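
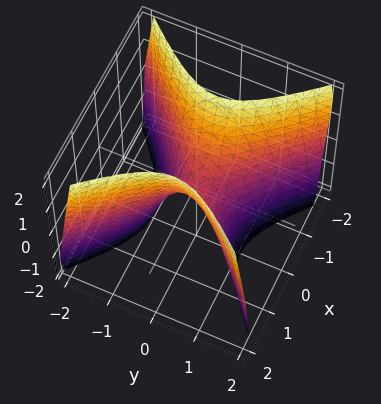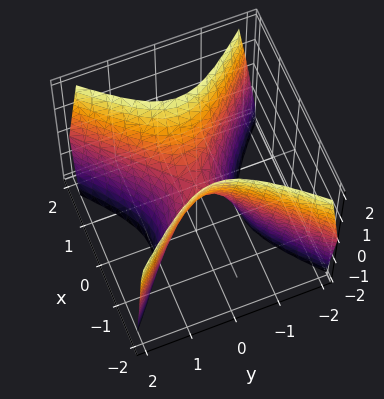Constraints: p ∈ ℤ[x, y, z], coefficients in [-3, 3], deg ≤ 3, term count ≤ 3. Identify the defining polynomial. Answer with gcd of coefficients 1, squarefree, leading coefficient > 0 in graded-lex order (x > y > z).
(a) The degree is 2 — a saddle surface; a quadric.
(b) Symmetries: mirror symmetry x ↦ −x ⇒ only even powers of x; the y ↦ −y reflection is a symmetry, so y appears only in even powers.
(c) Observable constraints: it crosses the z-axis at the gridline z = 0; it crosses the x-axis at the gridline x = 0.
(d) Putting this together gives p.

2*x^2 - 2*y^2 - z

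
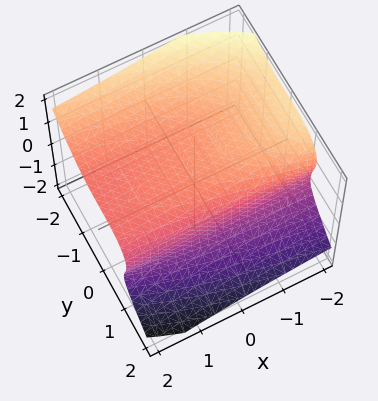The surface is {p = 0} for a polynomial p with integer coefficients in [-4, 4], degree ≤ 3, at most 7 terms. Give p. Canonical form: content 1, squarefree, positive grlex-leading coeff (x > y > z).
2*x*z^2 + 2*y^3 + 3*z^3 + y^2 - 3

Degree: no degree-2 surface has this shape, so deg p = 3.
Against the integer gridlines: no x-intercept at any integer in the box; one z-axis crossing is at z = 1.
Fitting integer coefficients to these (and the overall shape) gives p.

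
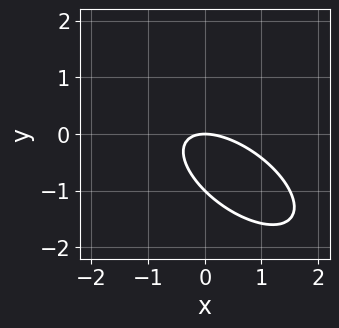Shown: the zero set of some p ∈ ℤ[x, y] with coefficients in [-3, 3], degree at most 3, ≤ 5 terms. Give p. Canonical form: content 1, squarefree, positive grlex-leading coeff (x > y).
2*x^2 + 3*x*y + 3*y^2 + 3*y

Degree: the shape is more complex than any degree-1 curve, so deg p = 2.
From the axis intercepts and sections: one x-axis crossing is at x = 0; the y-axis gridline crossings are at y ∈ {-1, 0}.
These observations pin down the coefficients.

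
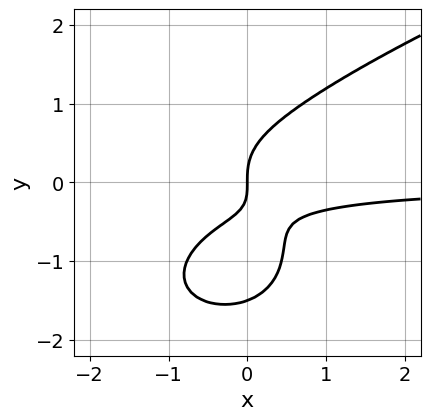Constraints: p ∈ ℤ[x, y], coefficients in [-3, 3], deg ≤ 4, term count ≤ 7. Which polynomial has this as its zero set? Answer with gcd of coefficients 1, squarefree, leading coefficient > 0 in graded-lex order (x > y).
2*y^4 - 3*x^2*y + 3*y^3 - 3*x*y - 2*x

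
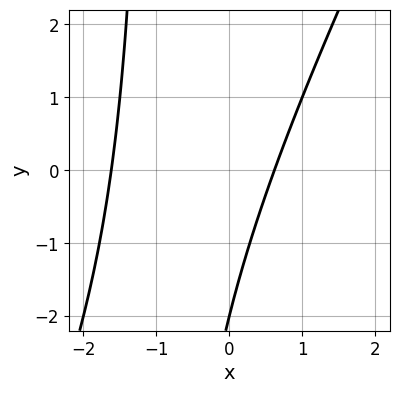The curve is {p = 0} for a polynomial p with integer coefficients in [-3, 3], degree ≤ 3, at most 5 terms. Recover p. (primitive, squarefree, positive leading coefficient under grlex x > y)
First, the degree is 2 — the shape is more complex than any degree-1 curve.
Next, from the visible intercepts: one y-axis crossing is at y = -2.
Finally, together with the visible shape, these determine p as stated.

2*x^2 - x*y + 2*x - y - 2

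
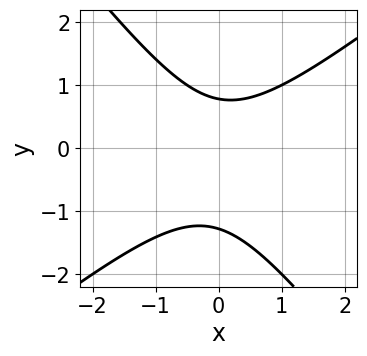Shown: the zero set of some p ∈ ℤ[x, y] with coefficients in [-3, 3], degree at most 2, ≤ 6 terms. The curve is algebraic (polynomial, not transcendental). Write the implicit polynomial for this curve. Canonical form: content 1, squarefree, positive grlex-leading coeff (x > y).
First, the degree is 2 — a generic line meets the curve in up to 2 points.
Then, observable constraints: it misses every integer gridline on the x-axis.
Finally, assembling these constraints gives the stated polynomial.

2*x^2 - x*y - 2*y^2 - y + 2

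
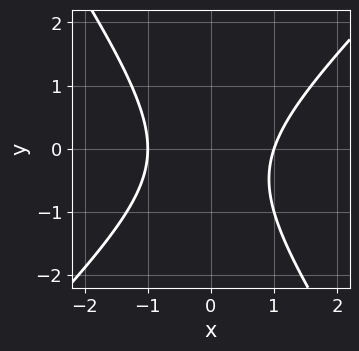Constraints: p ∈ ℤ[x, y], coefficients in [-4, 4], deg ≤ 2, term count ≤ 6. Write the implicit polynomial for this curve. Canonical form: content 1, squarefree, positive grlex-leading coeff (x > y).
1. Degree: no degree-1 curve has this shape, so deg p = 2.
2. Observable constraints: it misses every integer gridline on the y-axis; among the integer gridlines, it crosses the x-axis at x ∈ {-1, 1}.
3. Assembling these constraints gives the stated polynomial.

3*x^2 - x*y - 2*y^2 - y - 3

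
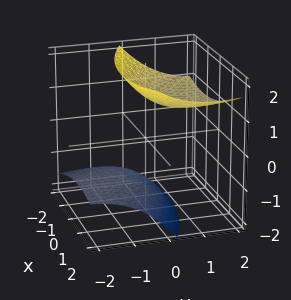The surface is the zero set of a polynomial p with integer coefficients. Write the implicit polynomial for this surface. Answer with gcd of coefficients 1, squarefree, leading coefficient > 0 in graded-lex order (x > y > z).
x^2 + x*y + y^2 - 3*y*z - 2*z^2 + 3

1. The picture has 2 separate pieces. Treating them together as one polynomial.
2. Degree: no degree-1 surface has this shape, so deg p = 2.
3. Reading off the gridlines: it misses every integer gridline on the y-axis; no x-intercept at any integer in the box.
4. These observations pin down the coefficients.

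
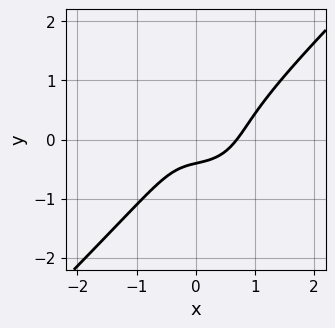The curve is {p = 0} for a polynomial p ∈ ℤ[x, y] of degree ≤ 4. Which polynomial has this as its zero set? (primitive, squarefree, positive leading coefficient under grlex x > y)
First, deg p = 3. No degree-2 curve has this shape.
Finally, the integer polynomial consistent with all of this is the stated p.

3*x^3 - 3*y^3 - 2*x*y - 2*y - 1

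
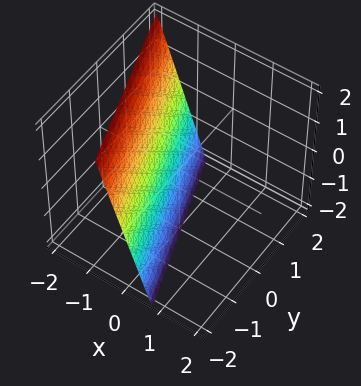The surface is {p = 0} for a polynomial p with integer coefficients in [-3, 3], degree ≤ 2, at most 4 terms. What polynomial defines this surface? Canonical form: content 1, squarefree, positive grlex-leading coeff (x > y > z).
(a) Degree: the surface is flat (a plane), so deg p = 1.
(b) Observable constraints: it meets the y-axis at y = -2 (among the integer gridlines); it crosses the z-axis at the gridline z = -2.
(c) Fitting integer coefficients to these (and the overall shape) gives p.

3*x + y + z + 2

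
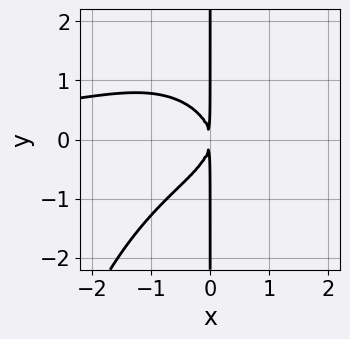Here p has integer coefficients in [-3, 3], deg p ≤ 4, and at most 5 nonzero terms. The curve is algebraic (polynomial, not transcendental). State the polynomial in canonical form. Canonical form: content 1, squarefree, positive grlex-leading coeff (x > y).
x^3*y + 2*x*y^2 + 2*x^2

(a) deg p = 4. A generic line meets the curve in up to 4 points.
(b) From the axis intercepts and sections: the visible y-axis segment lies entirely on the curve.
(c) Matching integer coefficients to the picture gives p.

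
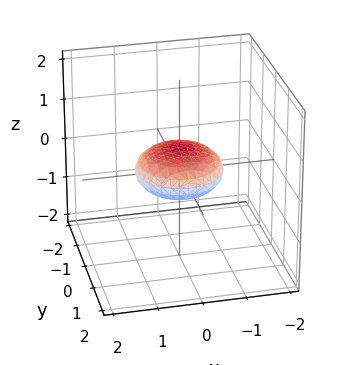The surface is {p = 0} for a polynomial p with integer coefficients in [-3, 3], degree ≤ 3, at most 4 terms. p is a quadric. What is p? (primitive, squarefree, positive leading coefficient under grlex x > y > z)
x^2 + y^2 + 3*z^2 - 1

First, deg p = 2. A closed, bounded, convex surface; a quadric.
Next, by symmetry, every cross-section ⟂ z is a circle, so x, y appear only via x² + y²; it's symmetric under z → −z, forcing even powers of z.
Then, observable constraints: among the integer gridlines, it crosses the x-axis at x ∈ {-1, 1}; the y-axis gridline crossings are at y ∈ {-1, 1}.
Finally, together with the visible shape, these determine p as stated.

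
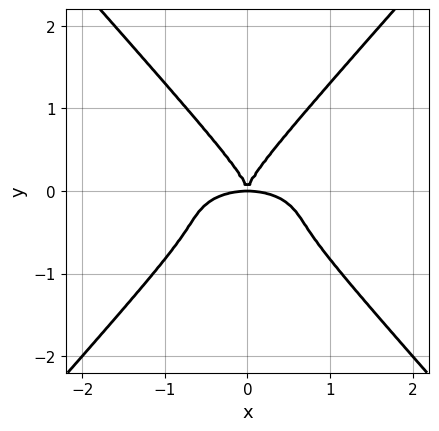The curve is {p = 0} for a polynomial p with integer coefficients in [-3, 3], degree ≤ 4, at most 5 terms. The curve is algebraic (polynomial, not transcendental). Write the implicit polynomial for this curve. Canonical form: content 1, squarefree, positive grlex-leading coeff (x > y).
x^4 + 3*x^2*y^2 - 3*y^4 + 2*x^2*y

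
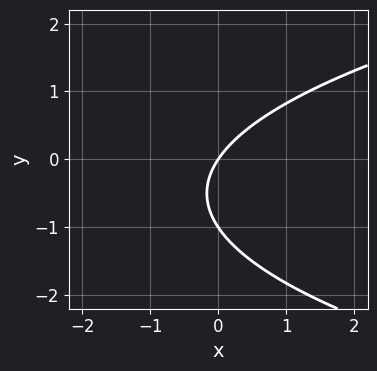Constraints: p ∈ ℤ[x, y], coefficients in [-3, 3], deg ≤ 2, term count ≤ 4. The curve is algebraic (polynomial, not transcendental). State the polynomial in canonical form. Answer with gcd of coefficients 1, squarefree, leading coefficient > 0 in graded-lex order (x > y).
2*y^2 - 3*x + 2*y

First, the degree is 2 — no degree-1 curve has this shape.
Next, from the visible intercepts: it meets the x-axis at x = 0 (among the integer gridlines); among the integer gridlines, it crosses the y-axis at y ∈ {-1, 0}.
Finally, together with the visible shape, these determine p as stated.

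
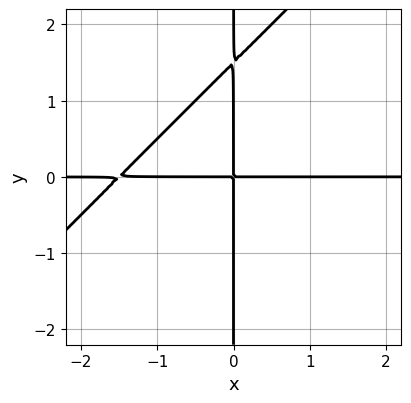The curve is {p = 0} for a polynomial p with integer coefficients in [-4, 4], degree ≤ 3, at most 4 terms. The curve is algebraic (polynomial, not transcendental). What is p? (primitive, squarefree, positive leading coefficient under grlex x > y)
2*x^2*y - 2*x*y^2 + 3*x*y

(a) deg p = 3.
(b) From the visible intercepts: every point of the y-axis in the box is on the curve; the visible x-axis segment lies entirely on the curve.
(c) Assembling these constraints gives the stated polynomial.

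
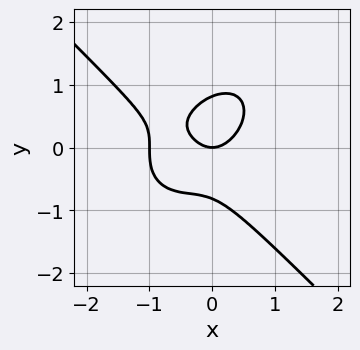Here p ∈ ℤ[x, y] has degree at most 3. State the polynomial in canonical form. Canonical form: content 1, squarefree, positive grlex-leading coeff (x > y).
First, the degree is 3 — no degree-2 curve has this shape.
Then, from the axis intercepts and sections: among the integer gridlines, it crosses the x-axis at x ∈ {-1, 0}; one y-axis crossing is at y = 0.
Finally, solving for integer coefficients yields p as stated.

3*x^3 + 3*y^3 + 3*x^2 - 2*x*y - 2*y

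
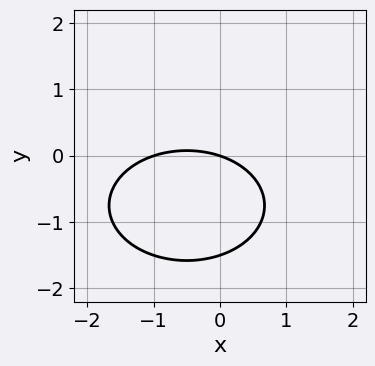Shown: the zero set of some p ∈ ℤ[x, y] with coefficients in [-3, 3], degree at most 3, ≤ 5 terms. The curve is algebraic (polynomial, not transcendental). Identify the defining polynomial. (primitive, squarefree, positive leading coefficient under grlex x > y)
x^2 + 2*y^2 + x + 3*y

1. The degree is 2 — a generic line meets the curve in up to 2 points.
2. Checking where it meets the axes: it crosses the y-axis at the gridline y = 0; among the integer gridlines, it crosses the x-axis at x ∈ {-1, 0}.
3. Solving for integer coefficients yields p as stated.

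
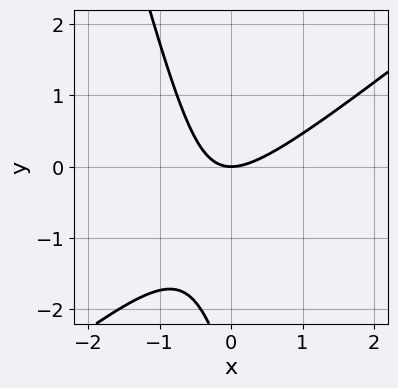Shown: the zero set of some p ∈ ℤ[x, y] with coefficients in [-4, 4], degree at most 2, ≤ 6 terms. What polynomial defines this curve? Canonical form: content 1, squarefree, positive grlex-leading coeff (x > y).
1. deg p = 2. The shape is more complex than any degree-1 curve.
2. Observable constraints: it meets the y-axis at y = 0 (among the integer gridlines); one x-axis crossing is at x = 0.
3. Putting this together gives p.

3*x^2 - 3*x*y - y^2 - 3*y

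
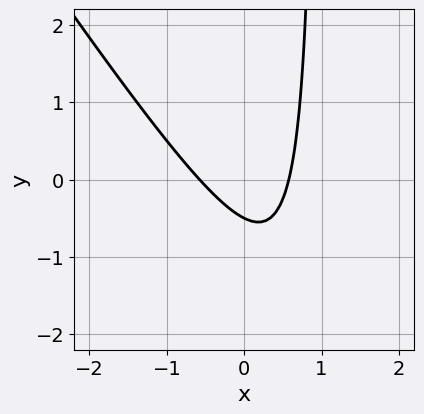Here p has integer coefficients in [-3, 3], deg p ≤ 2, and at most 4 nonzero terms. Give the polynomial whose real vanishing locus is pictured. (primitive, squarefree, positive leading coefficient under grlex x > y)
1. The degree is 2 — no degree-1 curve has this shape.
2. Matching integer coefficients to the picture gives p.

3*x^2 + 2*x*y - 2*y - 1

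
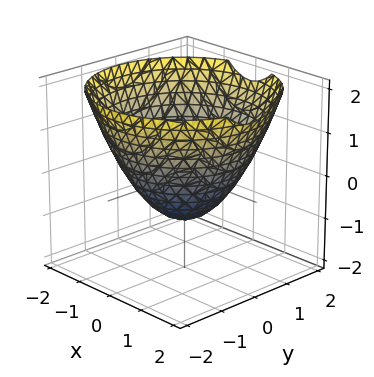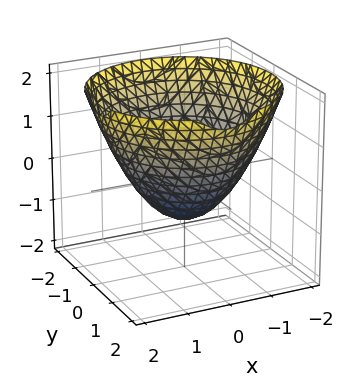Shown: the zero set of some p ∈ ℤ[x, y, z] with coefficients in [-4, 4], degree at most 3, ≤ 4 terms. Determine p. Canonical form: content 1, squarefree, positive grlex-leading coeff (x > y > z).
2*x^2 + 2*y^2 - 3*z - 3

First, the degree is 2 — the shape is more complex than any degree-1 surface.
Then, symmetry: the z-axis is an axis of rotation, so x and y enter only as x² + y².
Next, observable constraints: a circular section at z = 1 has radius between 1 and 2; it crosses the z-axis at the gridline z = -1.
Finally, together with the visible shape, these determine p as stated.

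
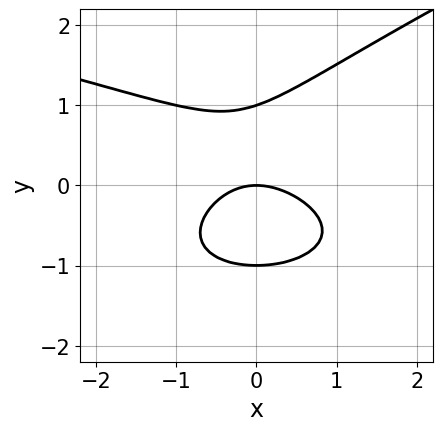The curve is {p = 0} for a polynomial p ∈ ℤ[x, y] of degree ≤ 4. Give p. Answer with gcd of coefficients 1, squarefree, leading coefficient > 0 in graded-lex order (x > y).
x*y^2 - 3*y^3 + 2*x^2 + x*y + 3*y

deg p = 3.
From the visible intercepts: among the integer gridlines, it crosses the y-axis at y ∈ {-1, 0, 1}; one x-axis crossing is at x = 0.
The integer polynomial consistent with all of this is the stated p.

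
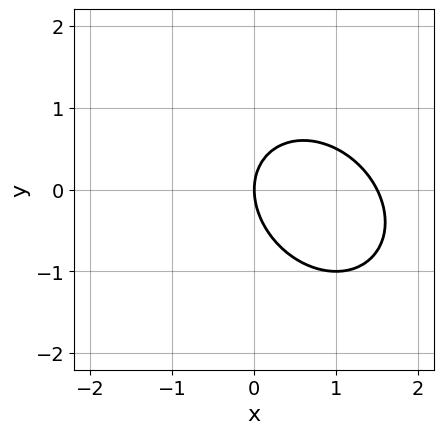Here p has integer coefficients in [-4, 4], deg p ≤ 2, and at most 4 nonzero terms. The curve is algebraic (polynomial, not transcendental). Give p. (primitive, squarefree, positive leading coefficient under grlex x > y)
2*x^2 + x*y + 2*y^2 - 3*x

Degree: the shape is more complex than any degree-1 curve, so deg p = 2.
From the axis intercepts and sections: one y-axis crossing is at y = 0; it meets the x-axis at x = 0 (among the integer gridlines).
Assembling these constraints gives the stated polynomial.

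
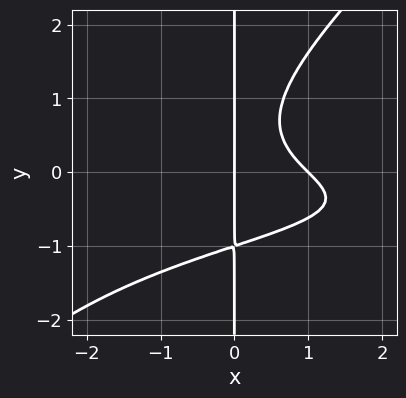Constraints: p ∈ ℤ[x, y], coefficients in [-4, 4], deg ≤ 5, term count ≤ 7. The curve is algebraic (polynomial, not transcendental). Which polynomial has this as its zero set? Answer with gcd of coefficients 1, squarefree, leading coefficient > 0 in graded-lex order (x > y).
x^2*y^2 - x*y^3 + x^2*y + x^2 - x

First, deg p = 4. No degree-3 curve has this shape.
Then, reading off the gridlines: the visible y-axis segment lies entirely on the curve; the x-axis gridline crossings are at x ∈ {0, 1}.
Finally, these observations pin down the coefficients.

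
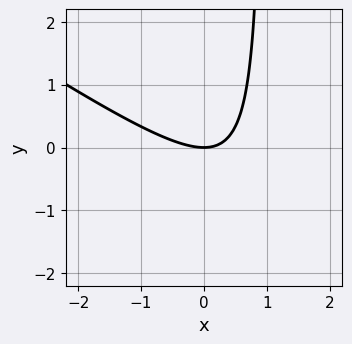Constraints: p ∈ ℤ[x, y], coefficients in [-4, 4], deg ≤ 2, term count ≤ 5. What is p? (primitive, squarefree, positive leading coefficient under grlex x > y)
1. The degree is 2 — no degree-1 curve has this shape.
2. Against the integer gridlines: it meets the x-axis at x = 0 (among the integer gridlines); it meets the y-axis at y = 0 (among the integer gridlines).
3. Fitting integer coefficients to these (and the overall shape) gives p.

2*x^2 + 3*x*y - 3*y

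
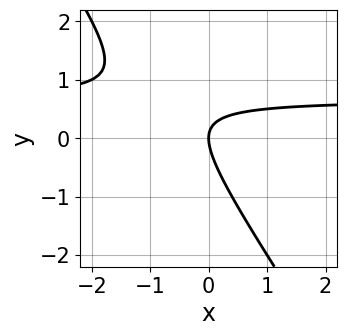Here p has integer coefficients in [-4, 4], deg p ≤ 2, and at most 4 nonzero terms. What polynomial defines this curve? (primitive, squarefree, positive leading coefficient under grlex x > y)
Degree: the shape is more complex than any degree-1 curve, so deg p = 2.
Reading off the gridlines: it meets the x-axis at x = 0 (among the integer gridlines); it meets the y-axis at y = 0 (among the integer gridlines).
Solving for integer coefficients yields p as stated.

3*x*y + 2*y^2 - 2*x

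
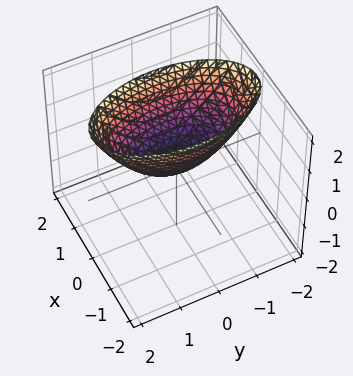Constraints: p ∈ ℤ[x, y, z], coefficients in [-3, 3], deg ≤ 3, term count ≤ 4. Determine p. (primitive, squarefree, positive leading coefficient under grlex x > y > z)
3*x^2 + y^2 - 2*z

First, deg p = 2. A paraboloid; a quadric.
Then, symmetries: mirror symmetry x ↦ −x ⇒ only even powers of x; it's symmetric under y → −y, forcing even powers of y.
Next, observable constraints: one x-axis crossing is at x = 0; one z-axis crossing is at z = 0; it meets the y-axis at y = 0 (among the integer gridlines).
Finally, the integer polynomial consistent with all of this is the stated p.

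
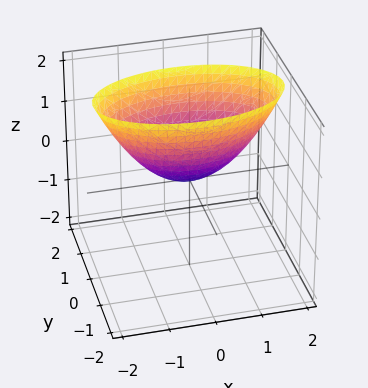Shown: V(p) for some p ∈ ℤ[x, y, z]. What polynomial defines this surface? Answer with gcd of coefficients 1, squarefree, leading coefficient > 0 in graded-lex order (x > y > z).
x^2 + 3*y^2 - 2*z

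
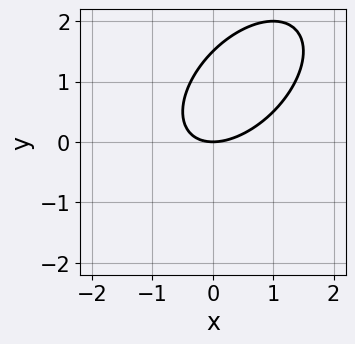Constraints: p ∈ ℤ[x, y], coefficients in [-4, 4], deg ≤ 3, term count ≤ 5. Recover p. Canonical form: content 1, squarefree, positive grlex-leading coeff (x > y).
2*x^2 - 2*x*y + 2*y^2 - 3*y

First, degree: the shape is more complex than any degree-1 curve, so deg p = 2.
Next, from the visible intercepts: it crosses the x-axis at the gridline x = 0; it crosses the y-axis at the gridline y = 0.
Finally, matching integer coefficients to the picture gives p.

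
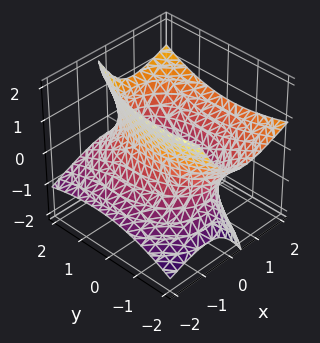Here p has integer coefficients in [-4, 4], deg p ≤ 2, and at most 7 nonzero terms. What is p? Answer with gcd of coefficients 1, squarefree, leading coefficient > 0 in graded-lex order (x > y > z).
1. The degree is 2 — no degree-1 surface has this shape.
2. From the visible intercepts: no z-intercept at any integer in the box.
3. Together with the visible shape, these determine p as stated.

2*x^2 - 3*x*z + y^2 + y*z - 2*z^2 - 3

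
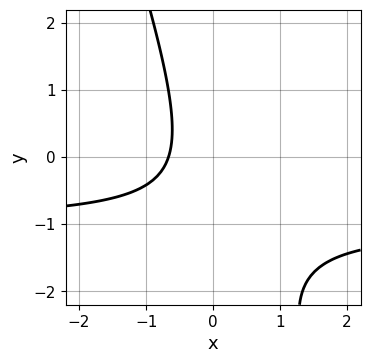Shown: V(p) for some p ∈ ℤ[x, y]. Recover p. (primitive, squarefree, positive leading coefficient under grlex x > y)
3*x*y + y^2 + 3*x + y + 2

deg p = 2. A generic line meets the curve in up to 2 points.
Observable constraints: no y-intercept at any integer in the box.
Together with the visible shape, these determine p as stated.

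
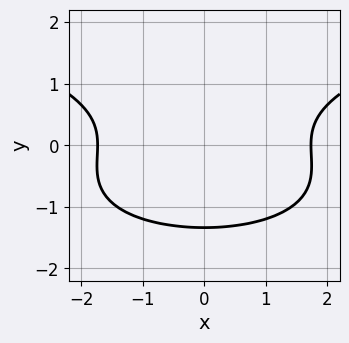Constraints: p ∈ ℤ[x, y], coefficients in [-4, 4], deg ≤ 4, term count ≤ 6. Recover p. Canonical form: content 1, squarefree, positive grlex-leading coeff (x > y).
Degree: the shape is more complex than any degree-2 curve, so deg p = 3.
Symmetries: it's symmetric under x → −x, forcing even powers of x.
Matching integer coefficients to the picture gives p.

2*y^3 - x^2 + y^2 + 3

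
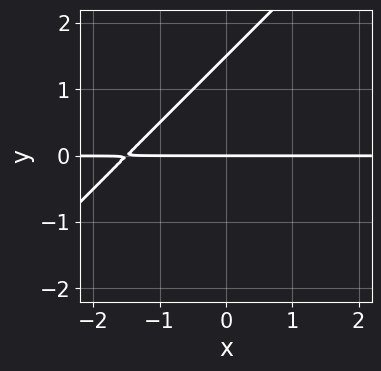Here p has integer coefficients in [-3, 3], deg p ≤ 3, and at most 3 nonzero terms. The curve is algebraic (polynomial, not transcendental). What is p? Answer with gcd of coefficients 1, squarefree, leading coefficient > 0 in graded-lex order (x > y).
2*x*y - 2*y^2 + 3*y

First, deg p = 2. A generic line meets the curve in up to 2 points.
Next, observable constraints: one y-axis crossing is at y = 0; every point of the x-axis in the box is on the curve.
Finally, the integer polynomial consistent with all of this is the stated p.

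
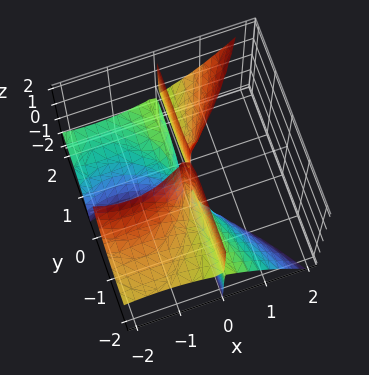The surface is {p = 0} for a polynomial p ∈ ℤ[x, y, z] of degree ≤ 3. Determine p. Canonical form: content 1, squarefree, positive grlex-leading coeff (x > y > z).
x^3 - 2*x*y*z + 3*x^2

1. The picture has 4 separate pieces. Treating them together as one polynomial.
2. deg p = 3. The shape is more complex than any degree-2 surface.
3. Observable constraints: the visible z-axis segment lies entirely on the surface; every point of the y-axis in the box is on the surface.
4. Matching integer coefficients to the picture gives p.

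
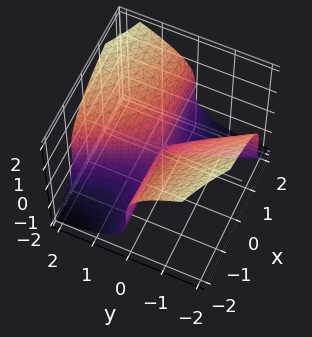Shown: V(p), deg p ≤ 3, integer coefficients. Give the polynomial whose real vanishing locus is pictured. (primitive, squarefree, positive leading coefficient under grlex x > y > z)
z^3 - 2*x*y - y^2

First, degree: no degree-2 surface has this shape, so deg p = 3.
Then, checking where it meets the axes: the visible x-axis segment lies entirely on the surface; it meets the z-axis at z = 0 (among the integer gridlines).
Finally, fitting integer coefficients to these (and the overall shape) gives p.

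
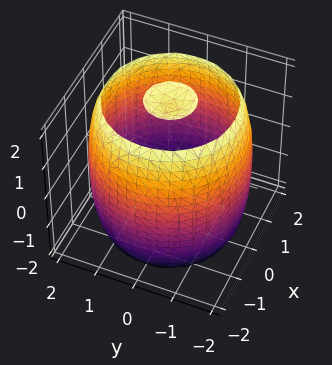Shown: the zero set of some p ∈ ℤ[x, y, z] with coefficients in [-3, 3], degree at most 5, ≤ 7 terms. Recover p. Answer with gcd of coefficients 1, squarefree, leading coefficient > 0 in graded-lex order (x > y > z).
x^4 + 2*x^2*y^2 + y^4 - 3*x^2 - 3*y^2 + z^2 - 3

I count 3 distinct pieces.
deg p = 4.
Symmetries: the surface is invariant under rotation about z: p = q(x² + y², z).
Observable constraints: a circular section at z = 1 has radius between 1 and 2.
The integer polynomial consistent with all of this is the stated p.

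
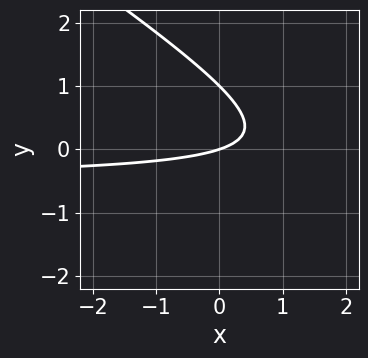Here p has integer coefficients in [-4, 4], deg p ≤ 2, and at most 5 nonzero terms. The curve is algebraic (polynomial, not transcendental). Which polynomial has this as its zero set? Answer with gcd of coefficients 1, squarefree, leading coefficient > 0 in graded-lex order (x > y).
(a) Degree: the shape is more complex than any degree-1 curve, so deg p = 2.
(b) From the axis intercepts and sections: it crosses the x-axis at the gridline x = 0; the y-axis gridline crossings are at y ∈ {0, 1}.
(c) Together with the visible shape, these determine p as stated.

2*x*y + 3*y^2 + x - 3*y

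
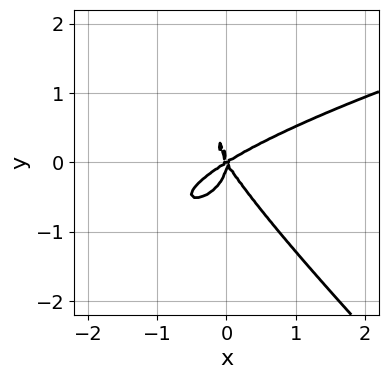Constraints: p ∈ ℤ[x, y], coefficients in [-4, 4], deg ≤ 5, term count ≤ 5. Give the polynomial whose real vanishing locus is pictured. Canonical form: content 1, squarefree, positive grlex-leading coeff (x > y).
x*y^3 + y^4 - x^3 + x^2*y + x*y^2

1. Degree: no degree-3 curve has this shape, so deg p = 4.
2. Observable constraints: one x-axis crossing is at x = 0; it crosses the y-axis at the gridline y = 0.
3. These observations pin down the coefficients.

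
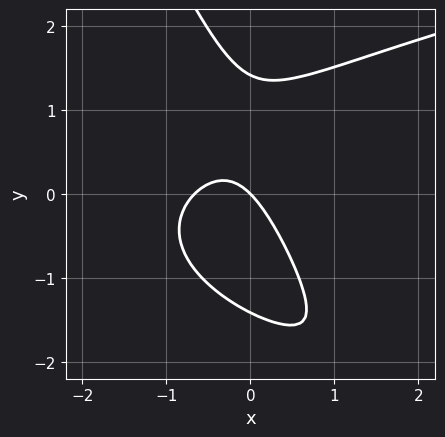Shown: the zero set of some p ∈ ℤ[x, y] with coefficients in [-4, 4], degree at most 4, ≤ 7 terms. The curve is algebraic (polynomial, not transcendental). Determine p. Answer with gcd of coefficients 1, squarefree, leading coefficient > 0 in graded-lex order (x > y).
2*x*y^2 + y^3 - 3*x^2 - 2*x - 2*y

(a) deg p = 3.
(b) From the visible intercepts: it meets the y-axis at y = 0 (among the integer gridlines); it crosses the x-axis at the gridline x = 0.
(c) Assembling these constraints gives the stated polynomial.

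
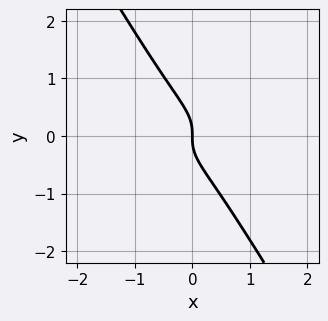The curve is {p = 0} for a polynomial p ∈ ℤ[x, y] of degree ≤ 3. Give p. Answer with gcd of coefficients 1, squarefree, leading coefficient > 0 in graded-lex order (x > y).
x^3 + 3*x*y^2 + 2*y^3 + x

First, degree: a generic line meets the curve in up to 3 points, so deg p = 3.
Then, from the visible intercepts: it meets the x-axis at x = 0 (among the integer gridlines); one y-axis crossing is at y = 0.
Finally, matching integer coefficients to the picture gives p.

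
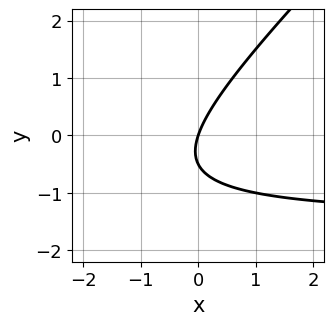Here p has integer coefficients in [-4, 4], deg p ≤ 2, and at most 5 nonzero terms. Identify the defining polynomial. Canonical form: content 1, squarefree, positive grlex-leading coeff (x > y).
The degree is 2 — a generic line meets the curve in up to 2 points.
Reading off the gridlines: it meets the y-axis at y = 0 (among the integer gridlines); one x-axis crossing is at x = 0.
Solving for integer coefficients yields p as stated.

2*x*y - 2*y^2 + 3*x - y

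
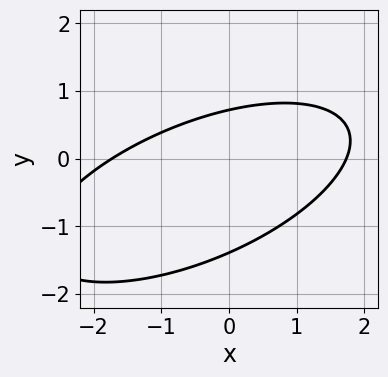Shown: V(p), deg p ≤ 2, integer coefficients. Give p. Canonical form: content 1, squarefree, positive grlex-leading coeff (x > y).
x^2 - 2*x*y + 3*y^2 + 2*y - 3

(a) deg p = 2. The shape is more complex than any degree-1 curve.
(b) Solving for integer coefficients yields p as stated.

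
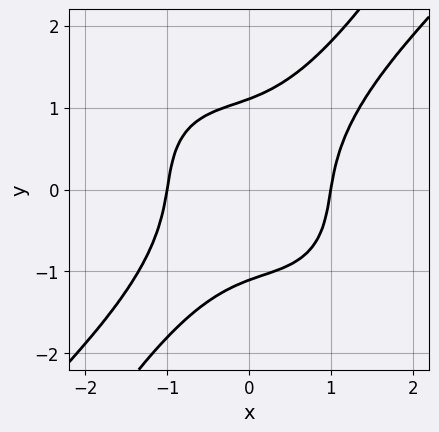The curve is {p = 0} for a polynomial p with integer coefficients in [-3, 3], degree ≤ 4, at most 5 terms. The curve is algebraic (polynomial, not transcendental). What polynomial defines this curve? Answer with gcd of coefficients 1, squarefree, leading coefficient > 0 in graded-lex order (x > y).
The degree is 4 — the shape is more complex than any degree-3 curve.
Observable constraints: the x-axis gridline crossings are at x ∈ {-1, 1}.
Putting this together gives p.

3*x^4 - 2*x^3*y - 3*x*y^3 + 2*y^4 - 3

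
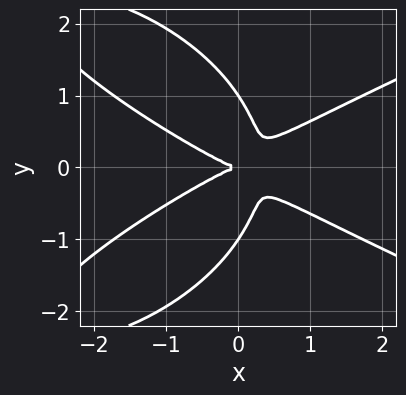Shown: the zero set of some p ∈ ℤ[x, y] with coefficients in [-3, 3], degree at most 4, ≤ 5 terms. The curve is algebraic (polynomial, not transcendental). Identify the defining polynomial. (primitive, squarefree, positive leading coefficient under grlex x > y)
1. Degree: no degree-3 curve has this shape, so deg p = 4.
2. Symmetries: the y ↦ −y reflection is a symmetry, so y appears only in even powers.
3. From the axis intercepts and sections: among the integer gridlines, it crosses the y-axis at y ∈ {-1, 0, 1}; it meets the x-axis at x = 0 (among the integer gridlines).
4. These observations pin down the coefficients.

y^4 - x^3 + 3*x*y^2 - y^2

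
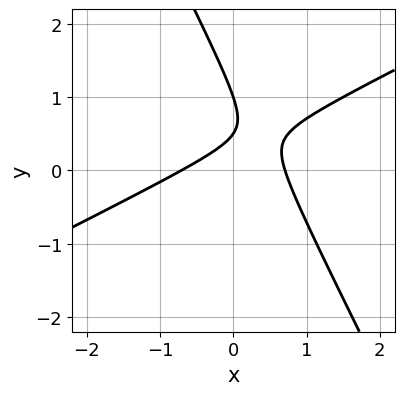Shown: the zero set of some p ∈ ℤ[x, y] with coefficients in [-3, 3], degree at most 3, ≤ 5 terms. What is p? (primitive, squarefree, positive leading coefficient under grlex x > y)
(a) Degree: the shape is more complex than any degree-1 curve, so deg p = 2.
(b) Observable constraints: one y-axis crossing is at y = 1.
(c) Putting this together gives p.

2*x^2 - 3*x*y - 2*y^2 + 3*y - 1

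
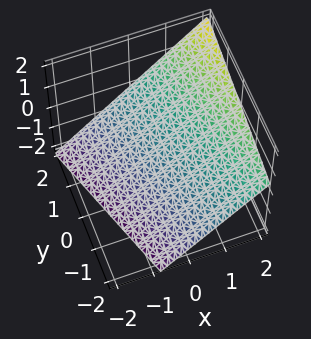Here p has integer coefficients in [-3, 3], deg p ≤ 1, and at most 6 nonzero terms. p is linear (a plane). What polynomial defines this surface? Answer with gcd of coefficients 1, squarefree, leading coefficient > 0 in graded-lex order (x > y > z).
3*x + y - 3*z - 2

1. Degree: the surface is flat (a plane), so deg p = 1.
2. From the axis intercepts and sections: it crosses the y-axis at the gridline y = 2.
3. Fitting integer coefficients to these (and the overall shape) gives p.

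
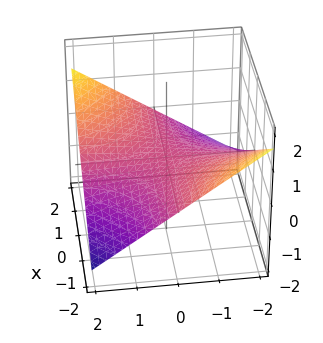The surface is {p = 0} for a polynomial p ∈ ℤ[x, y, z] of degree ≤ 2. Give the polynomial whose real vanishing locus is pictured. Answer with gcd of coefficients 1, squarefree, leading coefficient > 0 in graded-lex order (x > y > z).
1. The degree is 2 — a hyperbolic paraboloid; a quadric.
2. Reading off the gridlines: every point of the y-axis in the box is on the surface; it meets the z-axis at z = 0 (among the integer gridlines).
3. Putting this together gives p.

x*y - 3*z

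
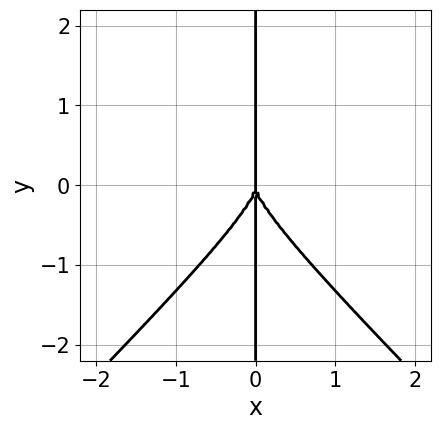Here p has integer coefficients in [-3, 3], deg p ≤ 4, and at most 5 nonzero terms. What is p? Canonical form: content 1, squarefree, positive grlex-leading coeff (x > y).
x^3*y - x*y^3 - x^3

First, deg p = 4. The shape is more complex than any degree-3 curve.
Next, reading off the gridlines: the visible y-axis segment lies entirely on the curve; it crosses the x-axis at the gridline x = 0.
Finally, solving for integer coefficients yields p as stated.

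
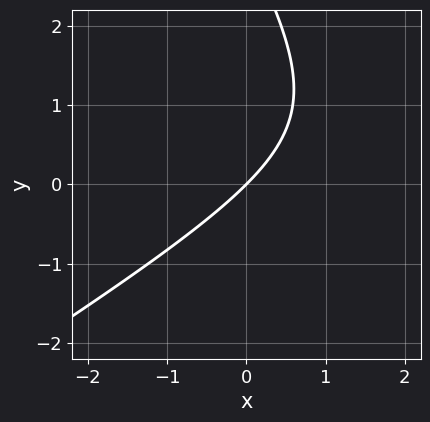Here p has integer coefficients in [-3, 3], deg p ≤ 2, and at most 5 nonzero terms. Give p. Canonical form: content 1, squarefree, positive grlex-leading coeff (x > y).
x^2 - x*y - y^2 - 3*x + 3*y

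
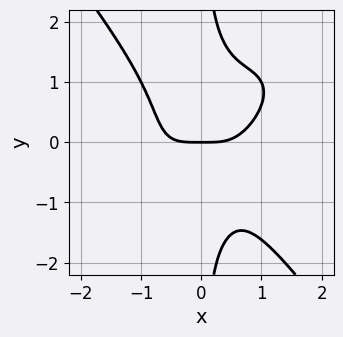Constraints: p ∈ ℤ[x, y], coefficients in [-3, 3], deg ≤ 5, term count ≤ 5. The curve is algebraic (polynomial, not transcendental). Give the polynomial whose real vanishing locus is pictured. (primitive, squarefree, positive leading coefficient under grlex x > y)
Degree: a generic line meets the curve in up to 4 points, so deg p = 4.
Observable constraints: it crosses the y-axis at the gridline y = 0; it crosses the x-axis at the gridline x = 0.
These observations pin down the coefficients.

x^4 - x^3*y + x*y^3 - y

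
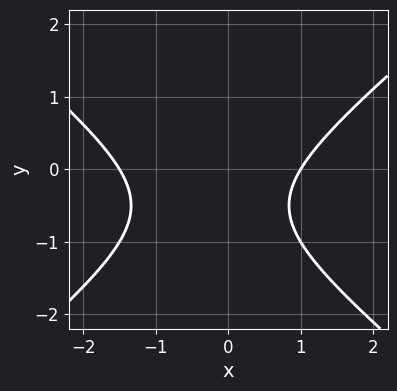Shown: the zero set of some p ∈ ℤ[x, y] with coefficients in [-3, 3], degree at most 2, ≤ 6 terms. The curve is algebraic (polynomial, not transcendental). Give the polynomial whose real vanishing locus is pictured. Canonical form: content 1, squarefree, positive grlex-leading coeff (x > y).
The degree is 2 — no degree-1 curve has this shape.
Observable constraints: no y-intercept at any integer in the box; one x-axis crossing is at x = 1.
Putting this together gives p.

2*x^2 - 3*y^2 + x - 3*y - 3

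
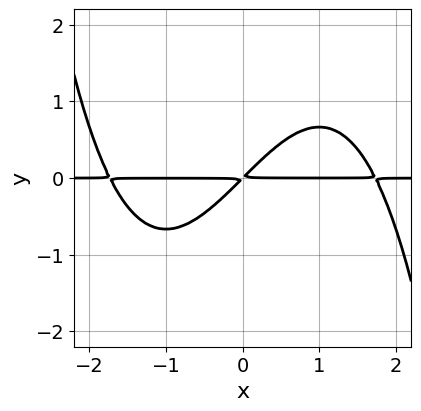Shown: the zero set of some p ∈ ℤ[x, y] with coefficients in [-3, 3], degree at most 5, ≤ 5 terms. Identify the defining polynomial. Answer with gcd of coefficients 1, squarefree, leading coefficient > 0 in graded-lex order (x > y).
x^3*y - 3*x*y + 3*y^2

(a) The degree is 4 — the shape is more complex than any degree-3 curve.
(b) Against the integer gridlines: every point of the x-axis in the box is on the curve.
(c) Assembling these constraints gives the stated polynomial.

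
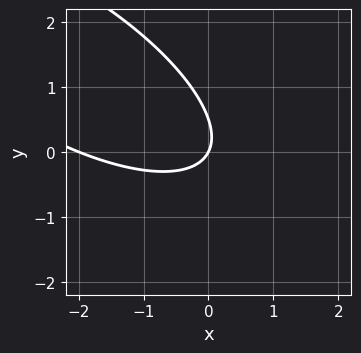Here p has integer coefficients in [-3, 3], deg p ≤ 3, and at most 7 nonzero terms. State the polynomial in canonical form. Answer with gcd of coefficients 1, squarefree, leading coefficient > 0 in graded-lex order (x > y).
x^2 + 2*x*y + 2*y^2 + 2*x - y

(a) deg p = 2. No degree-1 curve has this shape.
(b) Checking where it meets the axes: among the integer gridlines, it crosses the x-axis at x ∈ {-2, 0}; one y-axis crossing is at y = 0.
(c) Putting this together gives p.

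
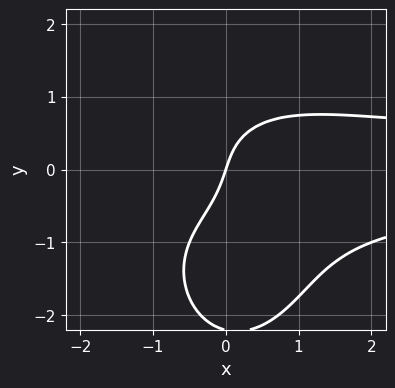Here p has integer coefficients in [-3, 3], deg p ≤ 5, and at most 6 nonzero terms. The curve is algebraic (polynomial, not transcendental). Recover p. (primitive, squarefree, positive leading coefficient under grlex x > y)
2*x^2*y^2 + y^4 + 2*y^3 - 3*x + y

The degree is 4 — the shape is more complex than any degree-3 curve.
Observable constraints: it meets the x-axis at x = 0 (among the integer gridlines); it crosses the y-axis at the gridline y = 0.
Putting this together gives p.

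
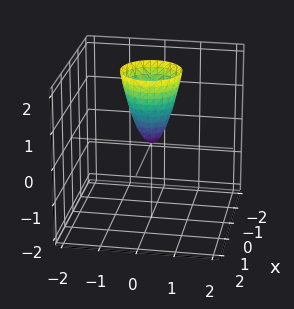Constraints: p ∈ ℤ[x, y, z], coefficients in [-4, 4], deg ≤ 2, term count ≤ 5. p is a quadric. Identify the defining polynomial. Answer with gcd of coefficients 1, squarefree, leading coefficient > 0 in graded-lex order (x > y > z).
3*x^2 + 3*y^2 - z

(a) deg p = 2. A single bowl opening along one axis; a quadric.
(b) Symmetries: the z-axis is an axis of rotation, so x and y enter only as x² + y².
(c) Checking where it meets the axes: it crosses the x-axis at the gridline x = 0; a circular section at z = 1 has radius between 0 and 1; it crosses the y-axis at the gridline y = 0; it meets the z-axis at z = 0 (among the integer gridlines).
(d) Fitting integer coefficients to these (and the overall shape) gives p.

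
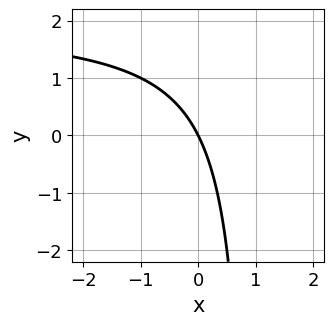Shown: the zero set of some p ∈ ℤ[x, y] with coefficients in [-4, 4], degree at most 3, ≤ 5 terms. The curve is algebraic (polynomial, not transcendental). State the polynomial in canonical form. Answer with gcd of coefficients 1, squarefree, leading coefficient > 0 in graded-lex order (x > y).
x*y - 2*x - y

1. The degree is 2 — no degree-1 curve has this shape.
2. Against the integer gridlines: one x-axis crossing is at x = 0; it crosses the y-axis at the gridline y = 0.
3. Together with the visible shape, these determine p as stated.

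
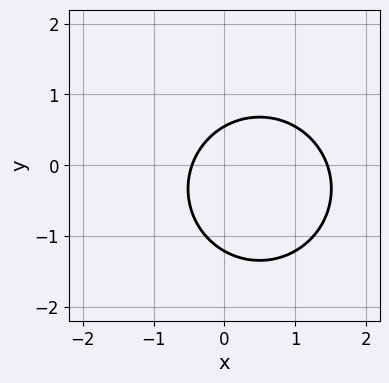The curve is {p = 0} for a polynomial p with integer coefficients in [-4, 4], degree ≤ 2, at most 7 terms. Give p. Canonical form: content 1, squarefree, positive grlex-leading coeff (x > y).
3*x^2 + 3*y^2 - 3*x + 2*y - 2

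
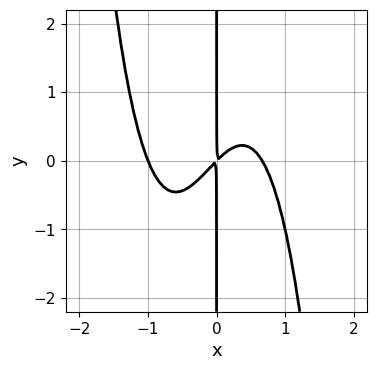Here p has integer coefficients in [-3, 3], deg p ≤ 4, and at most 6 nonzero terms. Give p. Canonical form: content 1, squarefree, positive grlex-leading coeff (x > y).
First, degree: the shape is more complex than any degree-3 curve, so deg p = 4.
Next, reading off the gridlines: every point of the y-axis in the box is on the curve; it crosses the x-axis at the gridline x = -1.
Finally, solving for integer coefficients yields p as stated.

3*x^4 + x^3 - 2*x^2 + 2*x*y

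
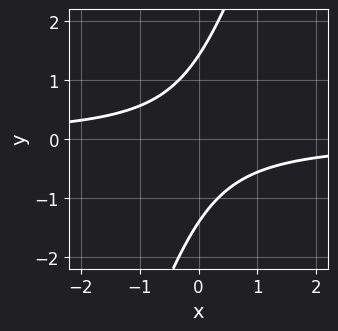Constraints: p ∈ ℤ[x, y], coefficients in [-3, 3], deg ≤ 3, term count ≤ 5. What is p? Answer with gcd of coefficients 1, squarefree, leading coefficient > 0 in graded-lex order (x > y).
(a) deg p = 2. No degree-1 curve has this shape.
(b) Observable constraints: it misses every integer gridline on the x-axis.
(c) Solving for integer coefficients yields p as stated.

3*x*y - y^2 + 2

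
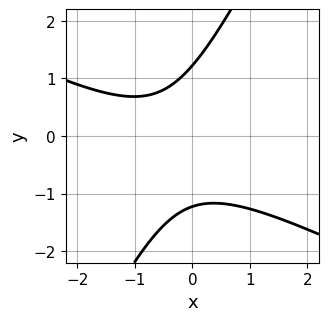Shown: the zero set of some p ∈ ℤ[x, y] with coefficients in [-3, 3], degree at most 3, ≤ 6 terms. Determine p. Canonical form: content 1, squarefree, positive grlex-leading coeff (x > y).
2*x^2 + 3*x*y - 2*y^2 + 2*x + 3

First, degree: no degree-1 curve has this shape, so deg p = 2.
Next, from the visible intercepts: it misses every integer gridline on the x-axis.
Finally, the integer polynomial consistent with all of this is the stated p.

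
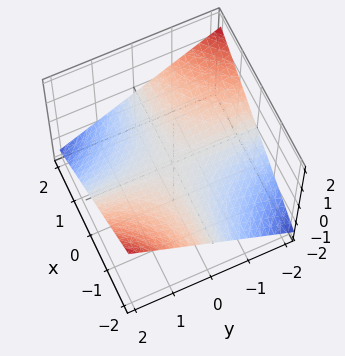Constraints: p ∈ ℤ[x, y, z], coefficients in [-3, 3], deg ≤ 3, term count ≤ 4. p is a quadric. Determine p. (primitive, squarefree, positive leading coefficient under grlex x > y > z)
First, the degree is 2 — a hyperbolic paraboloid; a quadric.
Next, against the integer gridlines: the visible y-axis segment lies entirely on the surface; the visible x-axis segment lies entirely on the surface; it crosses the z-axis at the gridline z = 0.
Finally, putting this together gives p.

x*y + 3*z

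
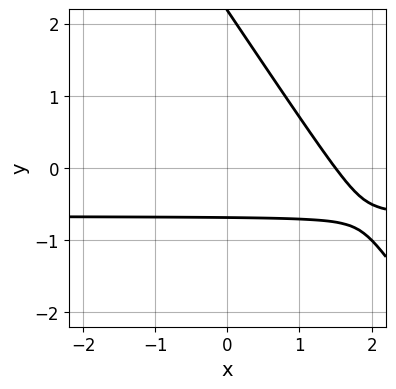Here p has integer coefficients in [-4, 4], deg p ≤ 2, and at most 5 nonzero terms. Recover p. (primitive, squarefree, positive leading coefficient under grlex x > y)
3*x*y + 2*y^2 + 2*x - 3*y - 3

First, the degree is 2 — no degree-1 curve has this shape.
Finally, the integer polynomial consistent with all of this is the stated p.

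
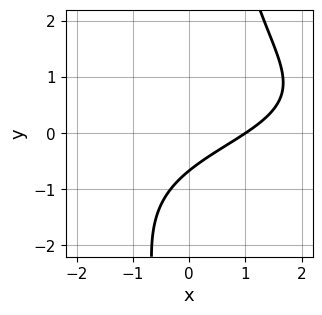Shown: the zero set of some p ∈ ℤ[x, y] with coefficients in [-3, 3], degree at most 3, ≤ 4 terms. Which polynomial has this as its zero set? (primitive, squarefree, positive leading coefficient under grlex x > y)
x*y^2 + 2*x - 3*y - 2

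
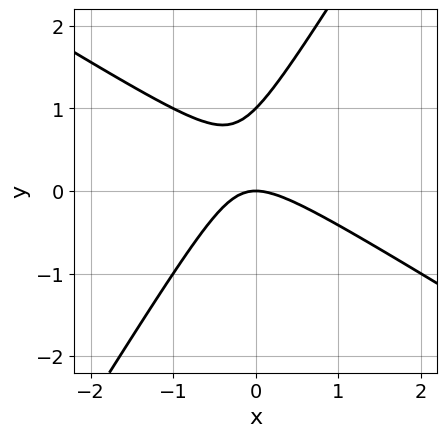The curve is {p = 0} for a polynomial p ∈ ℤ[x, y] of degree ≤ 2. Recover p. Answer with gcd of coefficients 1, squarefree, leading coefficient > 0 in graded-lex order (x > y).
x^2 + x*y - y^2 + y

First, degree: a generic line meets the curve in up to 2 points, so deg p = 2.
Then, checking where it meets the axes: among the integer gridlines, it crosses the y-axis at y ∈ {0, 1}; one x-axis crossing is at x = 0.
Finally, putting this together gives p.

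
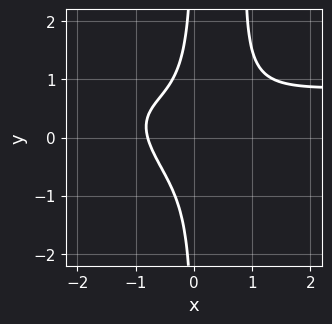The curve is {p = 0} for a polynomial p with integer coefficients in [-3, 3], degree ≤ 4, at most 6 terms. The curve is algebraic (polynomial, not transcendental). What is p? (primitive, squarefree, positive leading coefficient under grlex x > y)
2*x^3*y + 2*x^2*y^2 - 2*x^3 - 2*x*y^2 - 1

The degree is 4 — a generic line meets the curve in up to 4 points.
Against the integer gridlines: no y-intercept at any integer in the box.
Together with the visible shape, these determine p as stated.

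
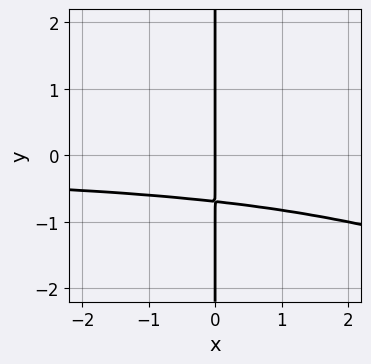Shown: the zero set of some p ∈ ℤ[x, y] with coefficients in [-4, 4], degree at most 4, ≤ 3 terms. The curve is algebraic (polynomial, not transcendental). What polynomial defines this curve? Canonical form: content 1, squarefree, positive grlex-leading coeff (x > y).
x^2*y^2 + 3*x*y^3 + x

(a) Degree: no degree-3 curve has this shape, so deg p = 4.
(b) Against the integer gridlines: every point of the y-axis in the box is on the curve; it meets the x-axis at x = 0 (among the integer gridlines).
(c) Solving for integer coefficients yields p as stated.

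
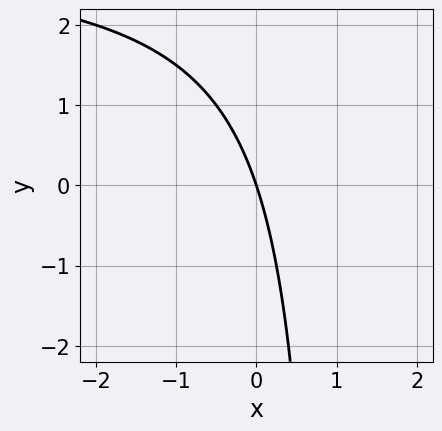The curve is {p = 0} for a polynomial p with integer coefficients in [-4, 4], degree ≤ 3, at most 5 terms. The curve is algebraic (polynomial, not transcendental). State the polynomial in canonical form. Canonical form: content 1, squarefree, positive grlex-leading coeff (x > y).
(a) The degree is 2 — a generic line meets the curve in up to 2 points.
(b) Reading off the gridlines: it crosses the y-axis at the gridline y = 0; it meets the x-axis at x = 0 (among the integer gridlines).
(c) Putting this together gives p.

x*y - 3*x - y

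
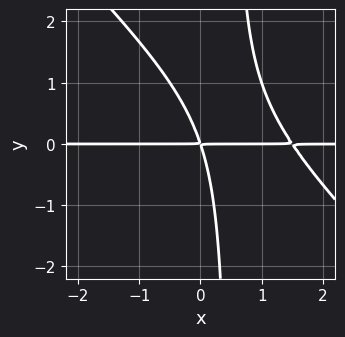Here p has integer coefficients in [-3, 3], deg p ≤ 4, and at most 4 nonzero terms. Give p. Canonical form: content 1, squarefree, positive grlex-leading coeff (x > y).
2*x^2*y + 2*x*y^2 - 3*x*y - y^2

1. deg p = 3. No degree-2 curve has this shape.
2. Against the integer gridlines: every point of the x-axis in the box is on the curve.
3. Assembling these constraints gives the stated polynomial.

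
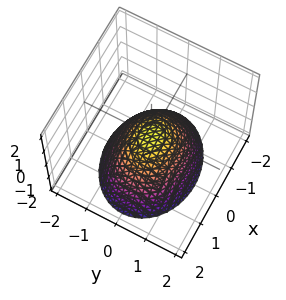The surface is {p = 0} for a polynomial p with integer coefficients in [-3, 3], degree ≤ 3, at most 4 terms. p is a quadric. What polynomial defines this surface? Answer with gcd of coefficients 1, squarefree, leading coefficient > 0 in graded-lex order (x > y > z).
(a) deg p = 2. A paraboloid; a quadric.
(b) Symmetries: the y ↦ −y reflection is a symmetry, so y appears only in even powers; the x ↦ −x reflection is a symmetry, so x appears only in even powers.
(c) Checking where it meets the axes: it crosses the y-axis at the gridline y = 0; it crosses the x-axis at the gridline x = 0; it crosses the z-axis at the gridline z = 0.
(d) Solving for integer coefficients yields p as stated.

2*x^2 + 3*y^2 + 3*z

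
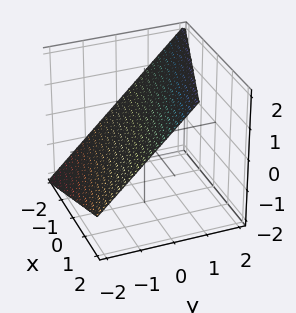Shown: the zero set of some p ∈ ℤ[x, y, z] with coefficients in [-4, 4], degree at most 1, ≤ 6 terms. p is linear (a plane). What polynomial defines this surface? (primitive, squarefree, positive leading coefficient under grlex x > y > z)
x + 3*y - 3*z + 2

Degree: every cross-section is a straight line — this is a plane, so deg p = 1.
From the visible intercepts: it crosses the x-axis at the gridline x = -2.
Matching integer coefficients to the picture gives p.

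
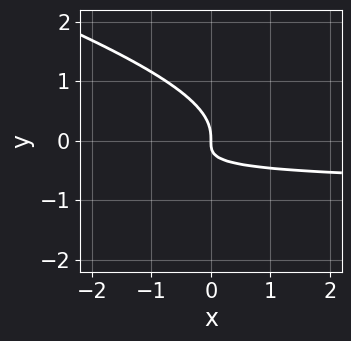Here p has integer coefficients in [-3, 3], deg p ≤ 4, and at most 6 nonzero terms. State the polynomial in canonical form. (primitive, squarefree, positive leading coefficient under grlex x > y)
(a) The degree is 3 — the shape is more complex than any degree-2 curve.
(b) Checking where it meets the axes: it crosses the y-axis at the gridline y = 0; it meets the x-axis at x = 0 (among the integer gridlines).
(c) The integer polynomial consistent with all of this is the stated p.

x*y^2 + 3*y^3 + 2*x*y + x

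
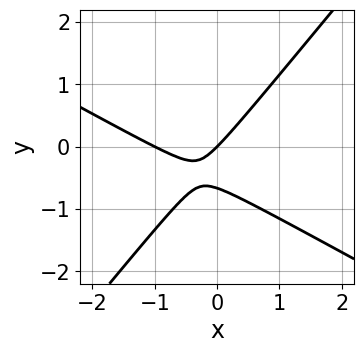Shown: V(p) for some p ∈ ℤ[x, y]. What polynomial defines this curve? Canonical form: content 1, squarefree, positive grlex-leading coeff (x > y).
Degree: the shape is more complex than any degree-1 curve, so deg p = 2.
Checking where it meets the axes: one y-axis crossing is at y = 0; among the integer gridlines, it crosses the x-axis at x ∈ {-1, 0}.
Solving for integer coefficients yields p as stated.

2*x^2 + 2*x*y - 3*y^2 + 2*x - 2*y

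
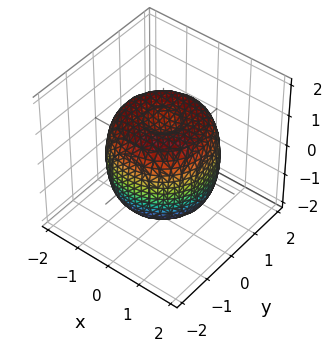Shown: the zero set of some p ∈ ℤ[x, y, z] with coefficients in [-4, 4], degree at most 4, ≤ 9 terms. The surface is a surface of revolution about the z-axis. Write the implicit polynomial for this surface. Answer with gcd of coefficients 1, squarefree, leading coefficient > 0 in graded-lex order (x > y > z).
Degree: the shape is more complex than any degree-3 surface, so deg p = 4.
Symmetries: the z-axis is an axis of rotation, so x and y enter only as x² + y².
Checking where it meets the axes: a circular section at z = -1 has radius between 1 and 2; among the integer gridlines, it crosses the z-axis at z ∈ {-1, 1}.
Together with the visible shape, these determine p as stated.

2*x^4 + 4*x^2*y^2 + 2*y^4 - 3*x^2 - 3*y^2 + 2*z^2 - 2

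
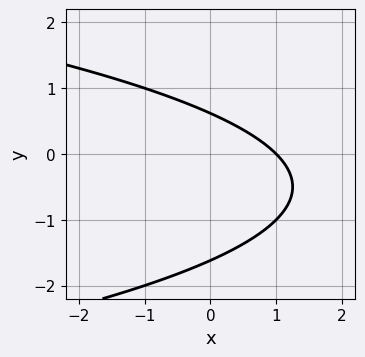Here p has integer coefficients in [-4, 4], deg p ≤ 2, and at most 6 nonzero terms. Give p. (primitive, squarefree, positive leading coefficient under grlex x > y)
The degree is 2 — no degree-1 curve has this shape.
From the visible intercepts: it meets the x-axis at x = 1 (among the integer gridlines).
Assembling these constraints gives the stated polynomial.

y^2 + x + y - 1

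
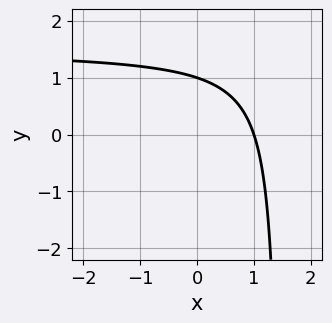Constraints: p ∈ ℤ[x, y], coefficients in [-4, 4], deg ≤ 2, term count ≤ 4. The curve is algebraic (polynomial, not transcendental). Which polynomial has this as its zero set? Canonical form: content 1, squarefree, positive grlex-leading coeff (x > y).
First, degree: no degree-1 curve has this shape, so deg p = 2.
Next, observable constraints: it crosses the x-axis at the gridline x = 1; it crosses the y-axis at the gridline y = 1.
Finally, together with the visible shape, these determine p as stated.

2*x*y - 3*x - 3*y + 3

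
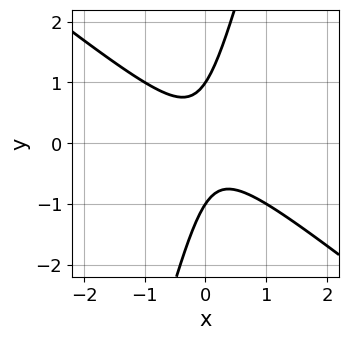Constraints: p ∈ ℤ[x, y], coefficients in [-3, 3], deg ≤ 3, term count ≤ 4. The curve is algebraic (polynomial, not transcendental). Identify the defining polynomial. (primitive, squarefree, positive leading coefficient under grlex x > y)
1. The degree is 2 — a generic line meets the curve in up to 2 points.
2. From the axis intercepts and sections: the y-axis gridline crossings are at y ∈ {-1, 1}; the curve avoids every integer x-axis point in the box.
3. These observations pin down the coefficients.

3*x^2 + 3*x*y - y^2 + 1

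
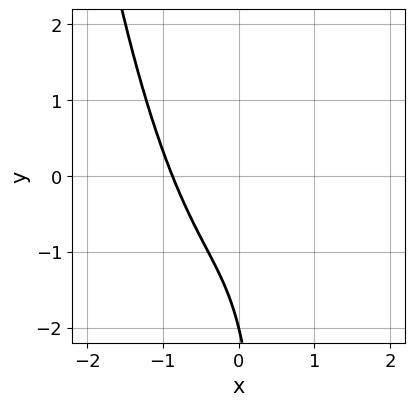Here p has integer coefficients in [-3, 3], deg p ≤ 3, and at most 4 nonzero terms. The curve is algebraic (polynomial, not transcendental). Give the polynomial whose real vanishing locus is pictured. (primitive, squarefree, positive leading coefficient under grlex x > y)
First, degree: the shape is more complex than any degree-2 curve, so deg p = 3.
Then, reading off the gridlines: it crosses the y-axis at the gridline y = -2.
Finally, together with the visible shape, these determine p as stated.

3*x^3 - 2*x*y + y + 2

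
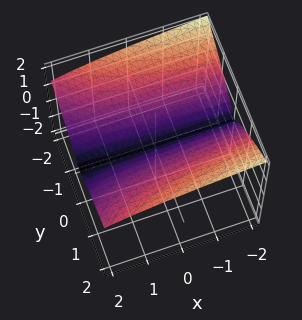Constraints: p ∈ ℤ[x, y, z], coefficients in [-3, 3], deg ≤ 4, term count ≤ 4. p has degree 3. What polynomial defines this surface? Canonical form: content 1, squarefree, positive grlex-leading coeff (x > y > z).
x*y^2 + 3*z^3 - 3*y^2

deg p = 3. No degree-2 surface has this shape.
Observable constraints: one z-axis crossing is at z = 0; every point of the x-axis in the box is on the surface; it crosses the y-axis at the gridline y = 0.
Fitting integer coefficients to these (and the overall shape) gives p.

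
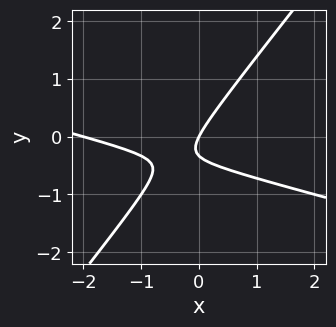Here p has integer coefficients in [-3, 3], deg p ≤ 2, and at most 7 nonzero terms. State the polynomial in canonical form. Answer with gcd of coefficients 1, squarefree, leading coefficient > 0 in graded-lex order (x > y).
Degree: no degree-1 curve has this shape, so deg p = 2.
Observable constraints: it crosses the y-axis at the gridline y = 0; among the integer gridlines, it crosses the x-axis at x ∈ {-2, 0}.
These observations pin down the coefficients.

x^2 + 3*x*y - 3*y^2 + 2*x - y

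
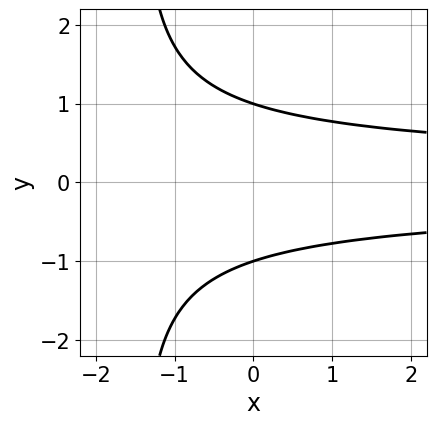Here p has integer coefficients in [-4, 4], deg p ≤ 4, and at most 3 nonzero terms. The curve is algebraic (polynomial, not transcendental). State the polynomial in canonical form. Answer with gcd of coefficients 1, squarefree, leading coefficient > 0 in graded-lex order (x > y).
2*x*y^2 + 3*y^2 - 3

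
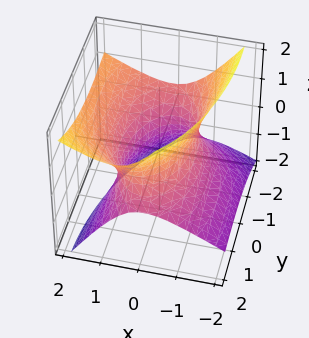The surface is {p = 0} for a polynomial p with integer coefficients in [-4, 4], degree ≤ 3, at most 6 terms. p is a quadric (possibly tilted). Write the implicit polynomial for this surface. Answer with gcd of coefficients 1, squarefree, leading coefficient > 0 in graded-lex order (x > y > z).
The degree is 2 — no degree-1 surface has this shape.
Checking where it meets the axes: it misses every integer gridline on the z-axis; the x-axis gridline crossings are at x ∈ {-1, 1}.
Together with the visible shape, these determine p as stated.

3*x^2 - 3*x*z + y^2 + 2*y*z - 3*z^2 - 3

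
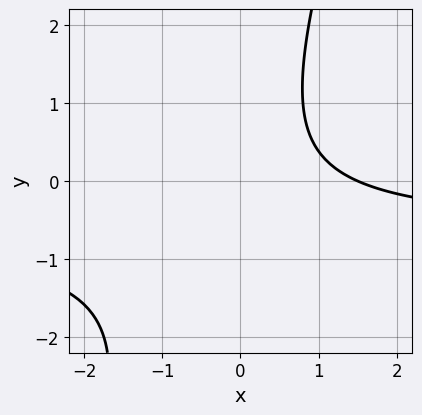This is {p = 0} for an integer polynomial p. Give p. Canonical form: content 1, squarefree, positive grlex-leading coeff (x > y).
3*x*y - y^2 + 2*x - 3

First, the degree is 2 — a generic line meets the curve in up to 2 points.
Next, from the visible intercepts: no y-intercept at any integer in the box.
Finally, together with the visible shape, these determine p as stated.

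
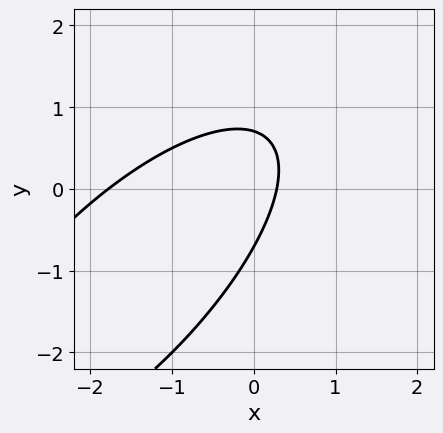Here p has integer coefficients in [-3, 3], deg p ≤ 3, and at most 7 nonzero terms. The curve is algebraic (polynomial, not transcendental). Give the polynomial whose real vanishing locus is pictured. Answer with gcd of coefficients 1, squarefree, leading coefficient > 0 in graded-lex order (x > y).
2*x^2 - 3*x*y + 2*y^2 + 3*x - 1

First, deg p = 2. A generic line meets the curve in up to 2 points.
Finally, putting this together gives p.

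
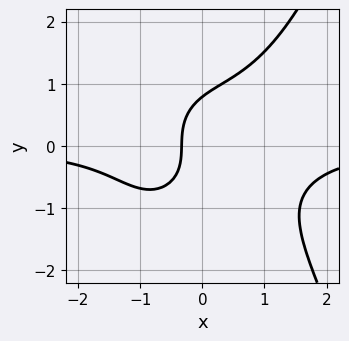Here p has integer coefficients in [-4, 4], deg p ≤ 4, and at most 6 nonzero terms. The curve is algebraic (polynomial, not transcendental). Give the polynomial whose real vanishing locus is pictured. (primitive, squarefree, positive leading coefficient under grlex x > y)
1. Degree: no degree-3 curve has this shape, so deg p = 4.
2. The integer polynomial consistent with all of this is the stated p.

2*x^3*y - 2*y^3 + 3*x + 1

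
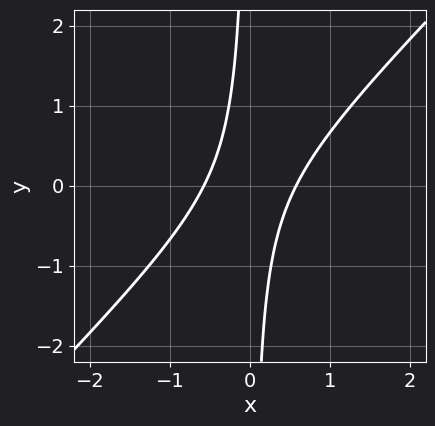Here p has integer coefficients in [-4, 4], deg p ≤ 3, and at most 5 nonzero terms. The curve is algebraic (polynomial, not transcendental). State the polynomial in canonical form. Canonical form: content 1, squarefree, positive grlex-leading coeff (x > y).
3*x^2 - 3*x*y - 1

1. deg p = 2. A generic line meets the curve in up to 2 points.
2. Checking where it meets the axes: it misses every integer gridline on the y-axis.
3. The integer polynomial consistent with all of this is the stated p.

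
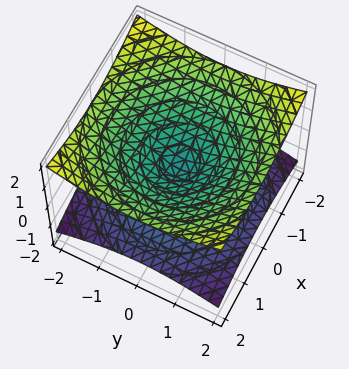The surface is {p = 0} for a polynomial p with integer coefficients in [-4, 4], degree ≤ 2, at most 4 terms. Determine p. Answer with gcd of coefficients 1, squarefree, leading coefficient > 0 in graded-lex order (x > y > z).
deg p = 2. Two nappes meeting at a single point; a quadric.
Symmetry: every cross-section ⟂ z is a circle, so x, y appear only via x² + y²; mirror symmetry z ↦ −z ⇒ only even powers of z.
Observable constraints: it meets the y-axis at y = 0 (among the integer gridlines); one x-axis crossing is at x = 0; it crosses the z-axis at the gridline z = 0.
These observations pin down the coefficients.

x^2 + y^2 - 3*z^2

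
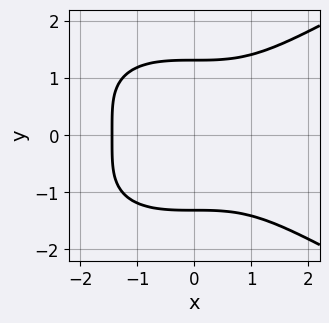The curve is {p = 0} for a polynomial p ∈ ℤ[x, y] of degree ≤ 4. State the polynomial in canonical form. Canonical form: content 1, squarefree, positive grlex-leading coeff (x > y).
y^4 - x^3 - 3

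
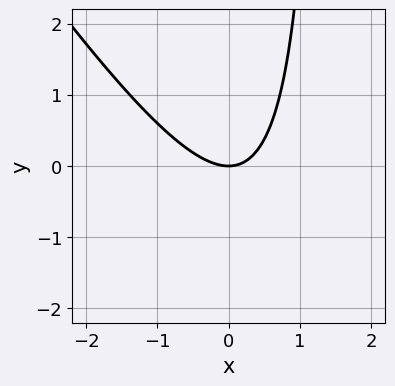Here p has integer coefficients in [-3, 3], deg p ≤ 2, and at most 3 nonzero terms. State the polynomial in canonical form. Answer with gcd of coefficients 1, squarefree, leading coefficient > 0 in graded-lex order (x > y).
3*x^2 + 2*x*y - 3*y

First, the degree is 2 — a generic line meets the curve in up to 2 points.
Next, checking where it meets the axes: it crosses the y-axis at the gridline y = 0; it meets the x-axis at x = 0 (among the integer gridlines).
Finally, putting this together gives p.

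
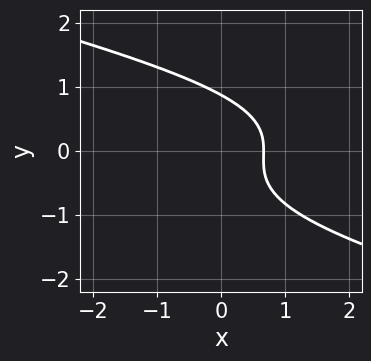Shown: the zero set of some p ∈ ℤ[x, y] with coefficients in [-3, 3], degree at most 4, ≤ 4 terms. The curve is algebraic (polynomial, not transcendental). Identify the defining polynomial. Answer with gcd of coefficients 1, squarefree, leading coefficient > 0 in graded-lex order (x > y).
x*y^2 + 3*y^3 + 3*x - 2

(a) Degree: a generic line meets the curve in up to 3 points, so deg p = 3.
(b) Matching integer coefficients to the picture gives p.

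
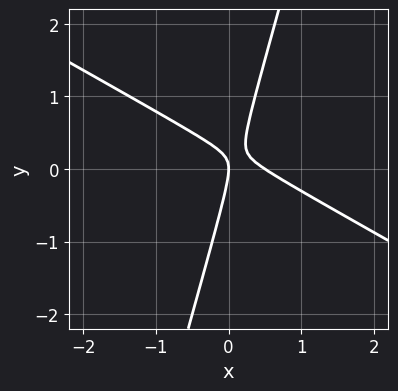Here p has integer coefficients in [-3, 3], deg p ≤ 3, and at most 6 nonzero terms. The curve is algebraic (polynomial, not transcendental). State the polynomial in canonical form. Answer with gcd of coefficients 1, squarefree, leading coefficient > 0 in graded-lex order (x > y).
2*x^2 + 3*x*y - y^2 - x

Degree: a generic line meets the curve in up to 2 points, so deg p = 2.
Reading off the gridlines: it crosses the x-axis at the gridline x = 0; it meets the y-axis at y = 0 (among the integer gridlines).
These observations pin down the coefficients.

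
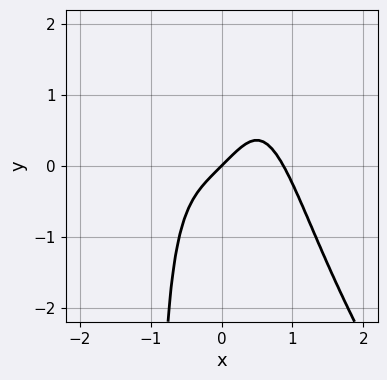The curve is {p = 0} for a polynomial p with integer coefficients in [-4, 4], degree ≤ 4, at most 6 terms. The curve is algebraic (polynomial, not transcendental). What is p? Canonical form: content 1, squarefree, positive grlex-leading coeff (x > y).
1. The degree is 4 — no degree-3 curve has this shape.
2. Checking where it meets the axes: one y-axis crossing is at y = 0; it crosses the x-axis at the gridline x = 0.
3. Fitting integer coefficients to these (and the overall shape) gives p.

3*x^4 + 2*x^3*y - 2*x + 2*y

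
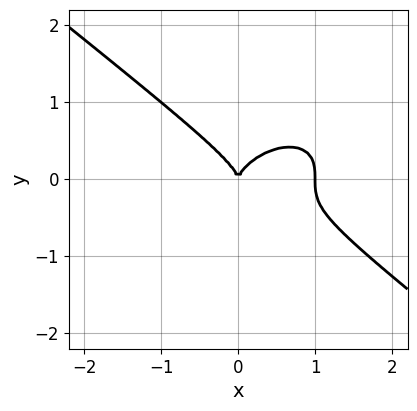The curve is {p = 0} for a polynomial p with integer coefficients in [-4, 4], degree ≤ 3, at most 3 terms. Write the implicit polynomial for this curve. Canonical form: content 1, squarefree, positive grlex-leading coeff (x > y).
x^3 + 2*y^3 - x^2

deg p = 3.
Against the integer gridlines: the x-axis gridline crossings are at x ∈ {0, 1}; it meets the y-axis at y = 0 (among the integer gridlines).
Putting this together gives p.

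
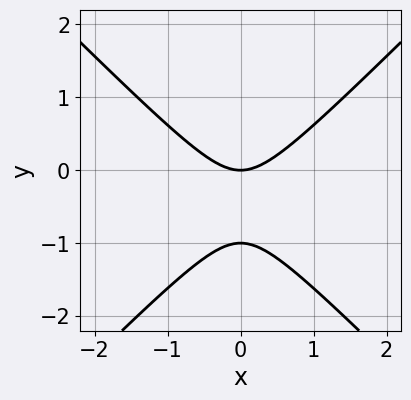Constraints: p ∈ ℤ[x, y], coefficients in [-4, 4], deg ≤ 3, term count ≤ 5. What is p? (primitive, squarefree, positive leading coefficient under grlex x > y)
x^2 - y^2 - y

1. deg p = 2. No degree-1 curve has this shape.
2. Symmetries: it's symmetric under x → −x, forcing even powers of x.
3. Against the integer gridlines: it meets the x-axis at x = 0 (among the integer gridlines); among the integer gridlines, it crosses the y-axis at y ∈ {-1, 0}.
4. Together with the visible shape, these determine p as stated.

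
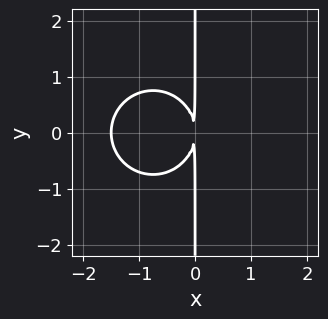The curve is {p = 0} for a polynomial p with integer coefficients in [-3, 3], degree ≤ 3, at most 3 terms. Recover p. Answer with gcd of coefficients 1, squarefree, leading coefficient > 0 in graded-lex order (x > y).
2*x^3 + 2*x*y^2 + 3*x^2

(a) Degree: the shape is more complex than any degree-2 curve, so deg p = 3.
(b) Symmetries: mirror symmetry y ↦ −y ⇒ only even powers of y.
(c) From the visible intercepts: the visible y-axis segment lies entirely on the curve.
(d) These observations pin down the coefficients.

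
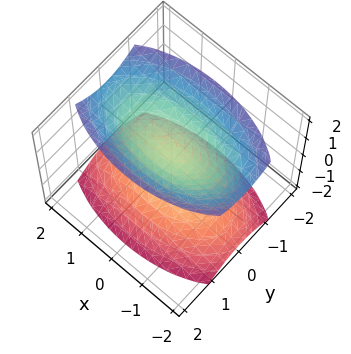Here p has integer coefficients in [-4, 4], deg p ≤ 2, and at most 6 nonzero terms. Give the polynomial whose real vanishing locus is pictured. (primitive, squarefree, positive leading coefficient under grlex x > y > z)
x^2 + 3*y^2 - 2*z^2 + 1

There are 2 components. Treating them together as one polynomial.
The degree is 2 — two separate bowl-shaped sheets opening away from each other; a quadric.
Symmetries: mirror symmetry x ↦ −x ⇒ only even powers of x; mirror symmetry z ↦ −z ⇒ only even powers of z; the y ↦ −y reflection is a symmetry, so y appears only in even powers.
From the visible intercepts: it misses every integer gridline on the x-axis; the surface avoids every integer y-axis point in the box.
Matching integer coefficients to the picture gives p.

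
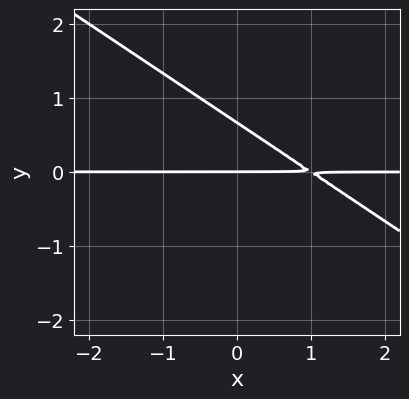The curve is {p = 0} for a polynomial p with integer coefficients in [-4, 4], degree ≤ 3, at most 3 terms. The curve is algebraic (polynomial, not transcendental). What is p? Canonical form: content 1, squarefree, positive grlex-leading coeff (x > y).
2*x*y + 3*y^2 - 2*y

(a) Degree: a generic line meets the curve in up to 2 points, so deg p = 2.
(b) Against the integer gridlines: every point of the x-axis in the box is on the curve; one y-axis crossing is at y = 0.
(c) Matching integer coefficients to the picture gives p.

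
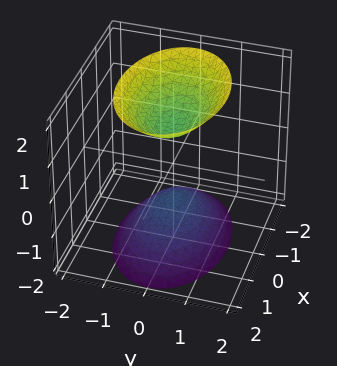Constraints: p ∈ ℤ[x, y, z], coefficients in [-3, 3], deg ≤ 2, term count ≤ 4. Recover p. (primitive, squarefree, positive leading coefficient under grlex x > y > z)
x^2 + 2*y^2 - z^2 + 1

1. There are 2 components.
2. Degree: two sheets facing apart; a quadric, so deg p = 2.
3. Symmetries: mirror symmetry z ↦ −z ⇒ only even powers of z; mirror symmetry y ↦ −y ⇒ only even powers of y; mirror symmetry x ↦ −x ⇒ only even powers of x.
4. Observable constraints: it misses every integer gridline on the x-axis; among the integer gridlines, it crosses the z-axis at z ∈ {-1, 1}.
5. These observations pin down the coefficients.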